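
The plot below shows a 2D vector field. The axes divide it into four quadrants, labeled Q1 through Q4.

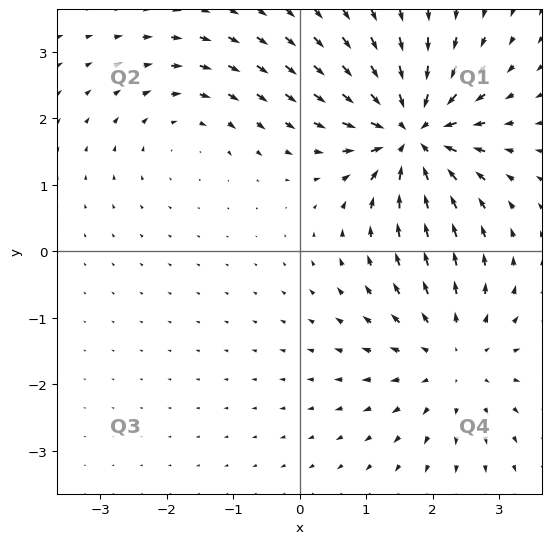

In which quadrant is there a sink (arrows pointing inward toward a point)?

Q1

The sink sits at approximately (1.7, 1.8), which lies in quadrant Q1. The divergence there is about -6, negative as expected for a sink.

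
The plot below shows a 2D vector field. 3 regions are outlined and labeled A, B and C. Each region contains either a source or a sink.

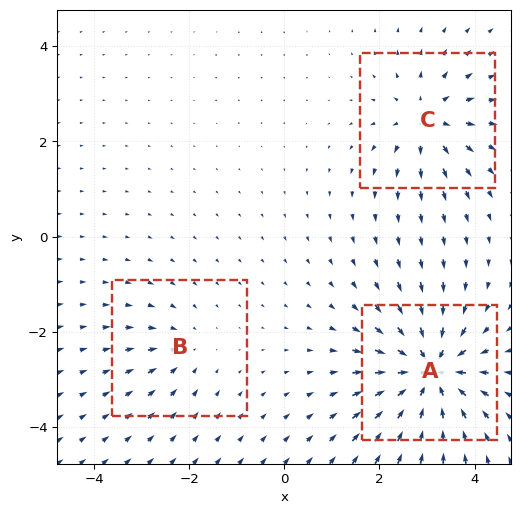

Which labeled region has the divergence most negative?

A

Divergence at each region's feature centre — A: about -7, B: about -2, C: about +4. Region A is most negative.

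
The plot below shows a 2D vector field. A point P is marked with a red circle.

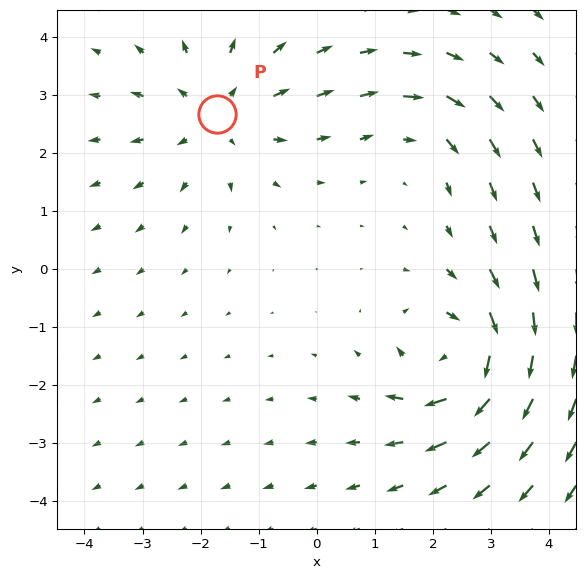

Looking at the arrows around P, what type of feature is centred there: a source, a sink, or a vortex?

source

At P (-1.7, 2.7) the arrows spread outward. Divergence about +3, curl ≈0 — positive divergence with near-zero curl is a source.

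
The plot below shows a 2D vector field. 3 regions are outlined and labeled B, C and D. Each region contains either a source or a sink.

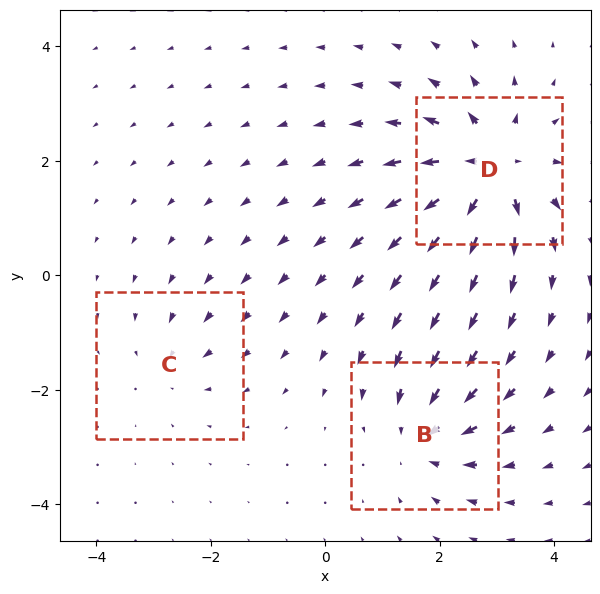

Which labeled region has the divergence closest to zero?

C

Divergence at each region's feature centre — B: about -4, C: about -2, D: about +5. Region C is closest to zero.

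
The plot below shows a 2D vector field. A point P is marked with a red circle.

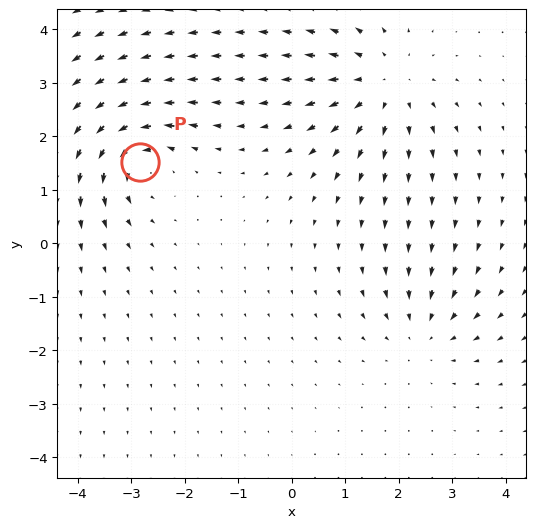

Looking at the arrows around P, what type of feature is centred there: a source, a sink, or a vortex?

At P (-2.8, 1.5) the arrows circulate counterclockwise. Divergence ≈0, curl about +6 — near-zero divergence with nonzero curl is a vortex.

vortex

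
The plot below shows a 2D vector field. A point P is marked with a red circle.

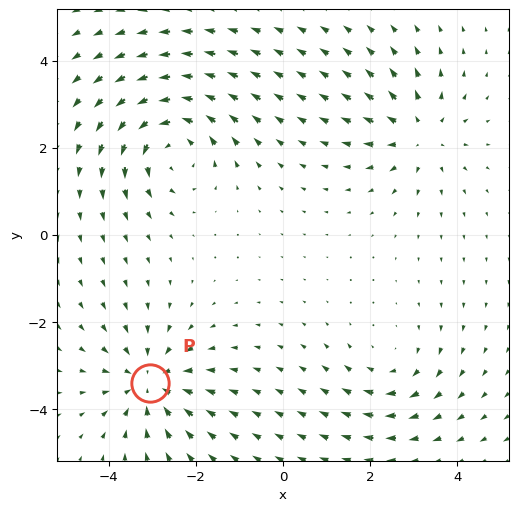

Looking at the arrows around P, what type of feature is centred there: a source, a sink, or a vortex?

sink

At P (-3.0, -3.4) the arrows converge inward. Divergence about -4, curl ≈0 — negative divergence with near-zero curl is a sink.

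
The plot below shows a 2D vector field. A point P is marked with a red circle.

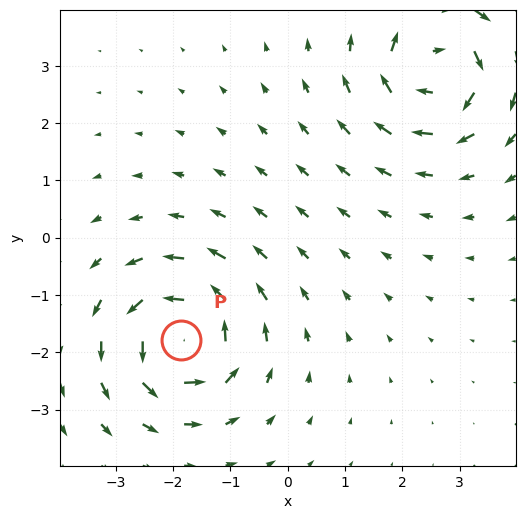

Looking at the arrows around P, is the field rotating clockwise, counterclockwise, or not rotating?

counterclockwise

Near P at (-1.9, -1.8) the arrows circulate counterclockwise. The curl (z-component) there is about +7; positive curl means counterclockwise rotation.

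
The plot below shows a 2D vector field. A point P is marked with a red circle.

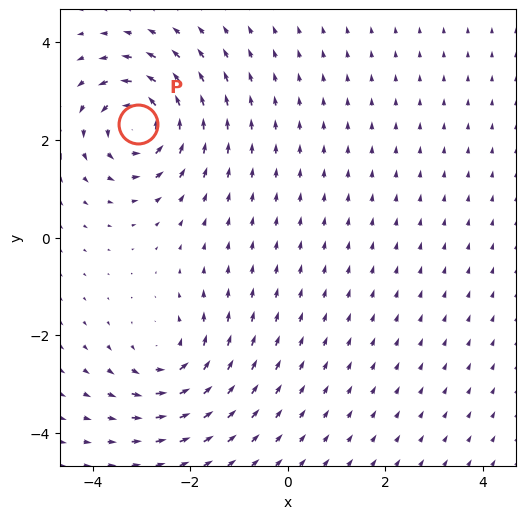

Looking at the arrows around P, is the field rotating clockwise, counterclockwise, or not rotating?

counterclockwise

Near P at (-3.1, 2.3) the arrows circulate counterclockwise. The curl (z-component) there is about +6; positive curl means counterclockwise rotation.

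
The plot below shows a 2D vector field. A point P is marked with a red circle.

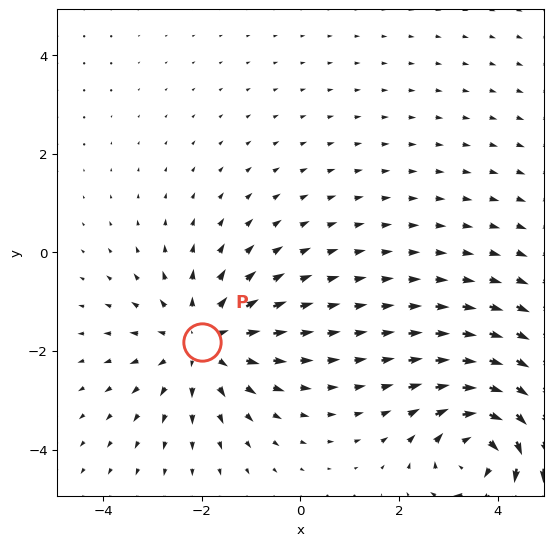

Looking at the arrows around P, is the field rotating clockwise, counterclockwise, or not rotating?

not rotating

Near P at (-2.0, -1.8) the arrows show no circulation. The curl there is ≈0.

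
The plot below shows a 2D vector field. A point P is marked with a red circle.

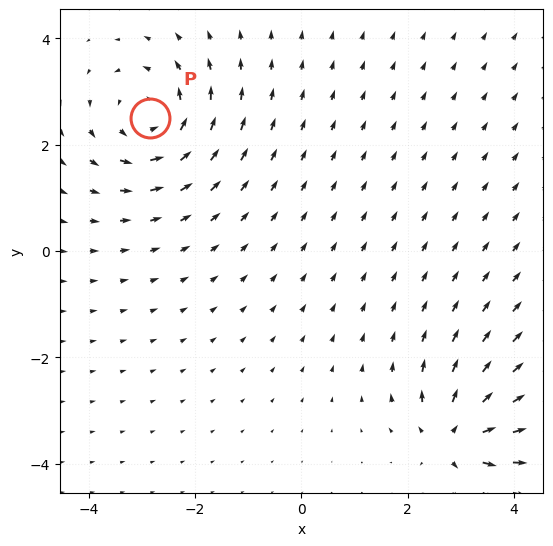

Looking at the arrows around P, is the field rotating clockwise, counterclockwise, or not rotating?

Near P at (-2.9, 2.5) the arrows circulate counterclockwise. The curl (z-component) there is about +5; positive curl means counterclockwise rotation.

counterclockwise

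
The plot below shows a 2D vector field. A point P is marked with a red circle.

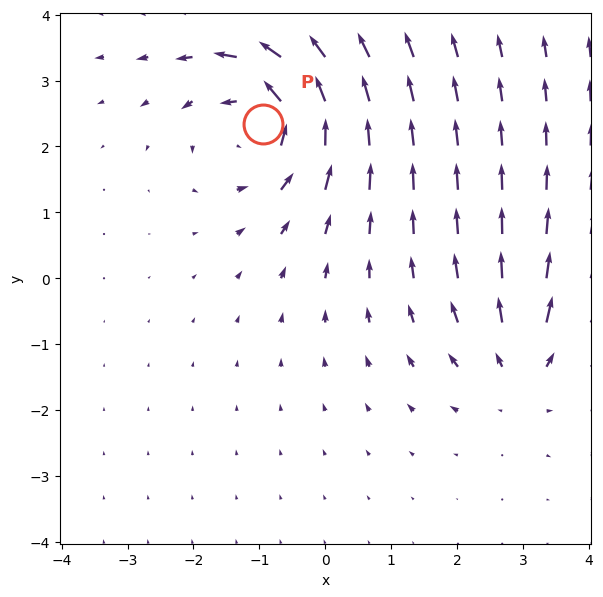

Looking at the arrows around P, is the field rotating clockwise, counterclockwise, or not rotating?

counterclockwise

Near P at (-0.9, 2.3) the arrows circulate counterclockwise. The curl (z-component) there is about +4; positive curl means counterclockwise rotation.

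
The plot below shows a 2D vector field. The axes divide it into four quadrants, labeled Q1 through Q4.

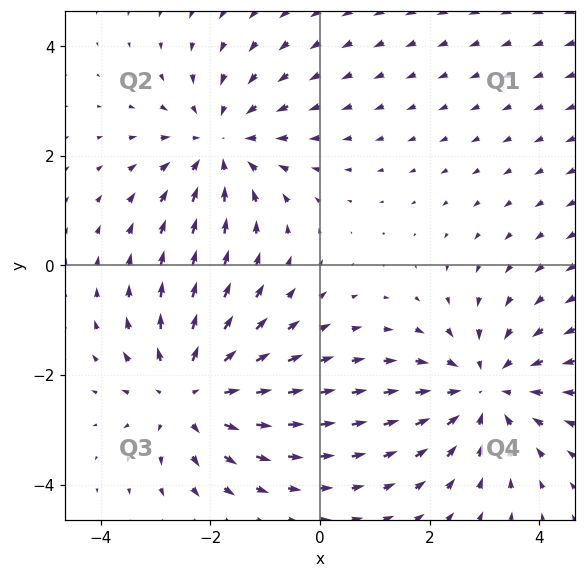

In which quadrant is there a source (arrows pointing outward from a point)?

The source sits at approximately (-2.4, -2.3), which lies in quadrant Q3. The divergence there is about +3, positive as expected for a source.

Q3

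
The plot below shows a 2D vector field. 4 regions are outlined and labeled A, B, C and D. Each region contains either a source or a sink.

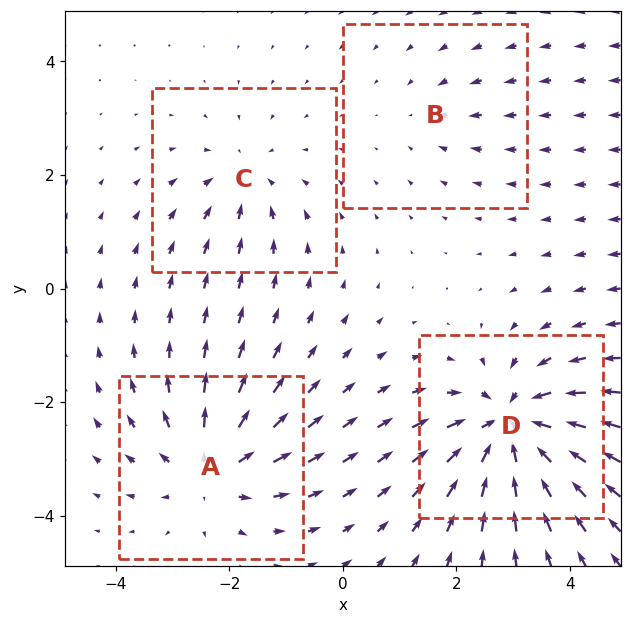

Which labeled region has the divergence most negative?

Divergence at each region's feature centre — A: about +6, B: about -2, C: about -4, D: about -8. Region D is most negative.

D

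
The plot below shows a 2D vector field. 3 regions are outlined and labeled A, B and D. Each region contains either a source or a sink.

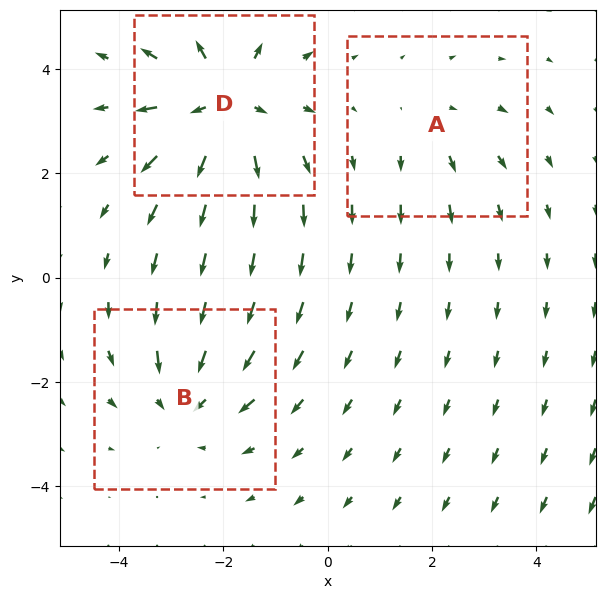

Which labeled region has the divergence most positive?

D

Divergence at each region's feature centre — A: about +2, B: about -3, D: about +4. Region D is most positive.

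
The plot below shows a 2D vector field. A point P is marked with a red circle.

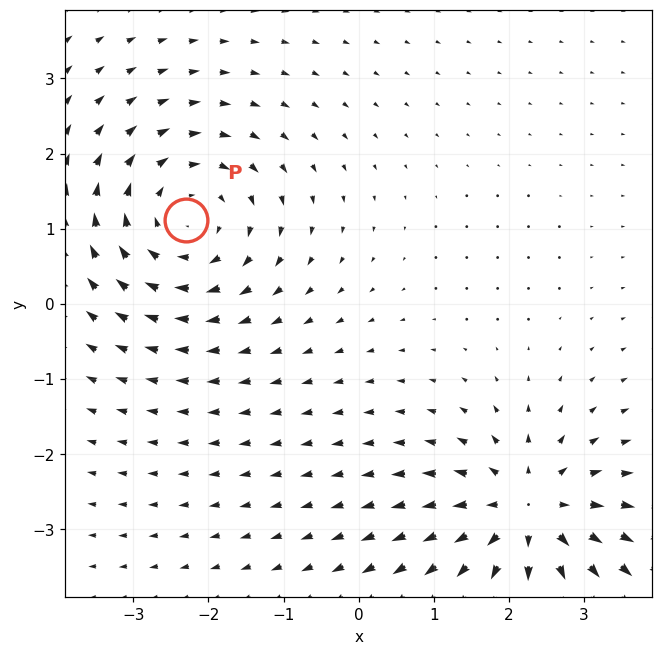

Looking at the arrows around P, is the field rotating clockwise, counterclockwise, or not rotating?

Near P at (-2.3, 1.1) the arrows circulate clockwise. The curl (z-component) there is about -4; negative curl means clockwise rotation.

clockwise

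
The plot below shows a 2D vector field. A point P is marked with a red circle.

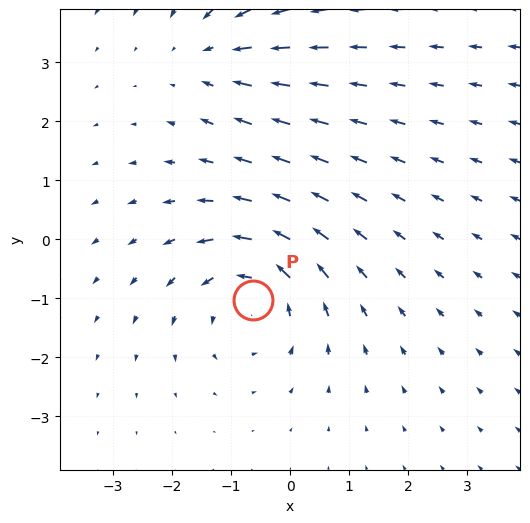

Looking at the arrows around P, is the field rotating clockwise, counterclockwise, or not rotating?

counterclockwise

Near P at (-0.6, -1.0) the arrows circulate counterclockwise. The curl (z-component) there is about +4; positive curl means counterclockwise rotation.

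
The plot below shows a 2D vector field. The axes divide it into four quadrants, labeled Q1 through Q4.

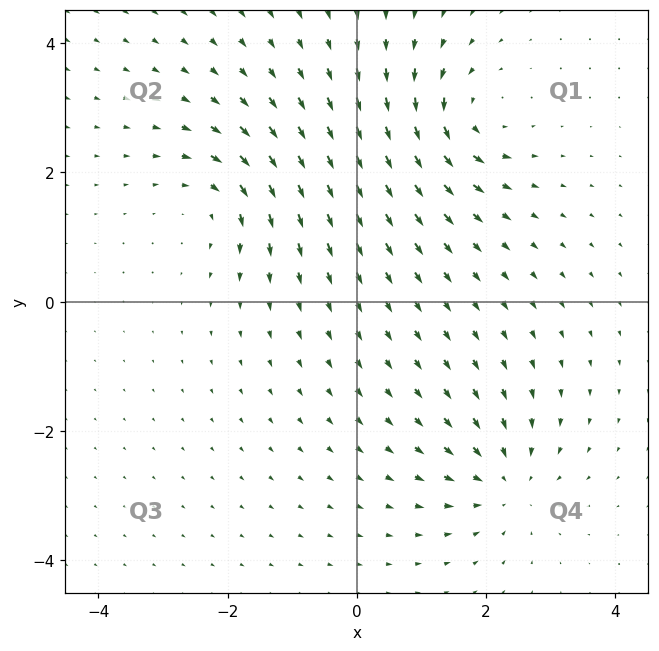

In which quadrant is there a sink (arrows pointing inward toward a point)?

The sink sits at approximately (2.3, -2.8), which lies in quadrant Q4. The divergence there is about -5, negative as expected for a sink.

Q4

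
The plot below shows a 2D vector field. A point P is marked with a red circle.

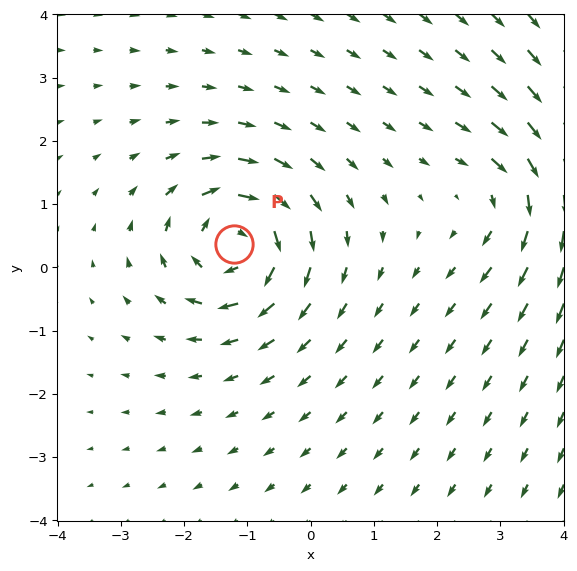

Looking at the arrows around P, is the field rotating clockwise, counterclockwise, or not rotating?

clockwise

Near P at (-1.2, 0.4) the arrows circulate clockwise. The curl (z-component) there is about -6; negative curl means clockwise rotation.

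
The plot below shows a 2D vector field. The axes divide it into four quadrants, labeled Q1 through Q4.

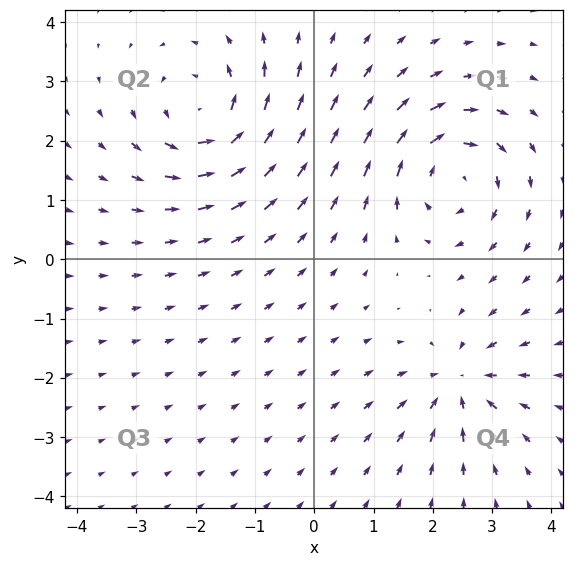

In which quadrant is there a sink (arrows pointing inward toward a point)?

Q4

The sink sits at approximately (2.4, -2.1), which lies in quadrant Q4. The divergence there is about -4, negative as expected for a sink.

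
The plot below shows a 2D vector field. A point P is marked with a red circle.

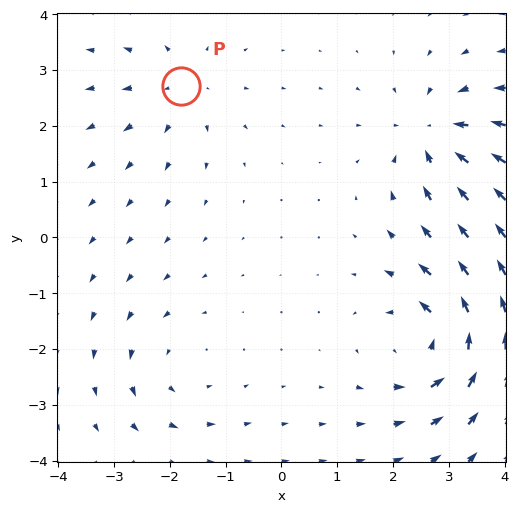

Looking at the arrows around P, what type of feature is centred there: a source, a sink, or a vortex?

source

At P (-1.8, 2.7) the arrows spread outward. Divergence about +3, curl ≈0 — positive divergence with near-zero curl is a source.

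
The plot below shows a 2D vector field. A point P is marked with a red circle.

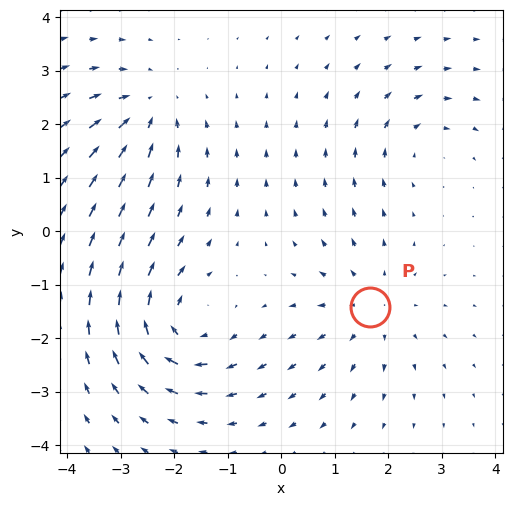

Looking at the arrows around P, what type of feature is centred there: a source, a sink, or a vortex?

At P (1.7, -1.4) the arrows spread outward. Divergence about +3, curl ≈0 — positive divergence with near-zero curl is a source.

source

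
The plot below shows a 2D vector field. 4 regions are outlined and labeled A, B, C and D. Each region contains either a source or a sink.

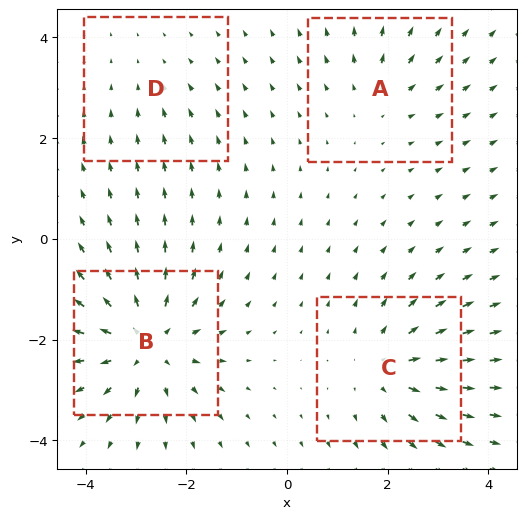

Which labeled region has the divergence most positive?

Divergence at each region's feature centre — A: about +3, B: about +7, C: about +5, D: about -2. Region B is most positive.

B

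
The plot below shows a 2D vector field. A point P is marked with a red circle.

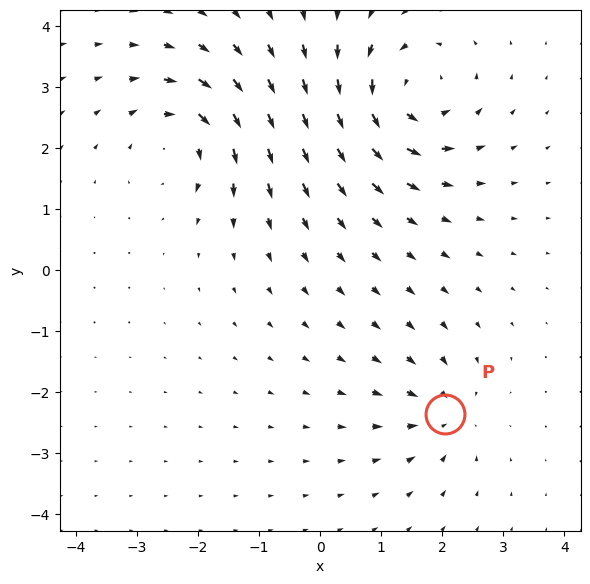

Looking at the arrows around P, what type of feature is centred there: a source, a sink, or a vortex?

At P (2.0, -2.4) the arrows converge inward. Divergence about -4, curl ≈0 — negative divergence with near-zero curl is a sink.

sink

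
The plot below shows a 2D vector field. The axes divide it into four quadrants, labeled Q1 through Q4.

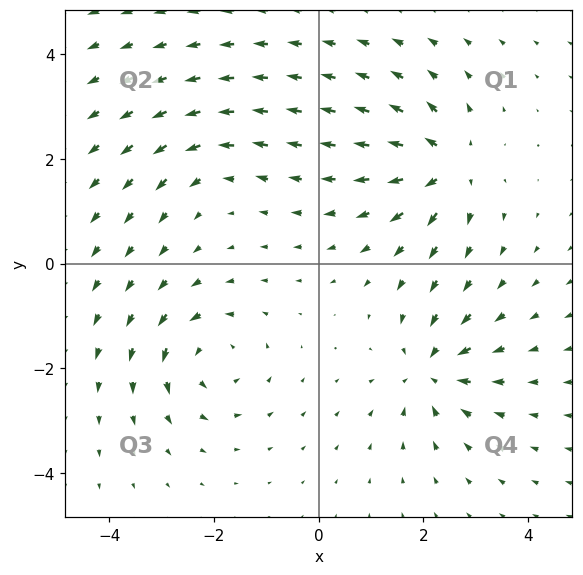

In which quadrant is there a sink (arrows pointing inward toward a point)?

Q4

The sink sits at approximately (2.2, -2.0), which lies in quadrant Q4. The divergence there is about -5, negative as expected for a sink.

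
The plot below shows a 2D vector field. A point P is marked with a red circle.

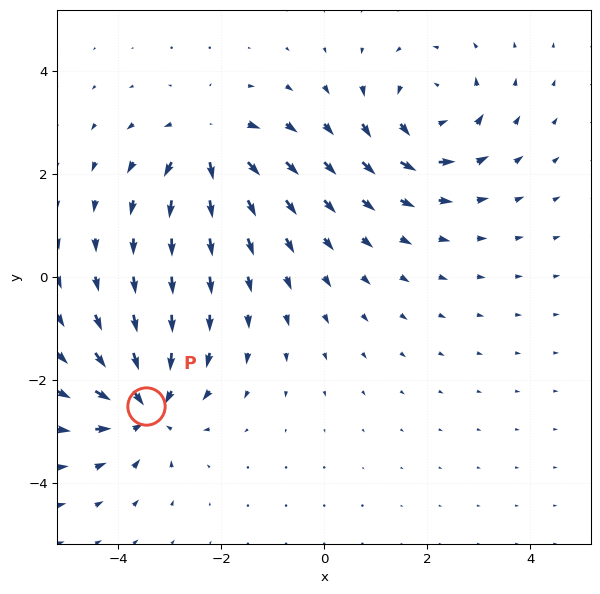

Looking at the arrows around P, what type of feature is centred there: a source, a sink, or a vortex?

At P (-3.5, -2.5) the arrows converge inward. Divergence about -5, curl ≈0 — negative divergence with near-zero curl is a sink.

sink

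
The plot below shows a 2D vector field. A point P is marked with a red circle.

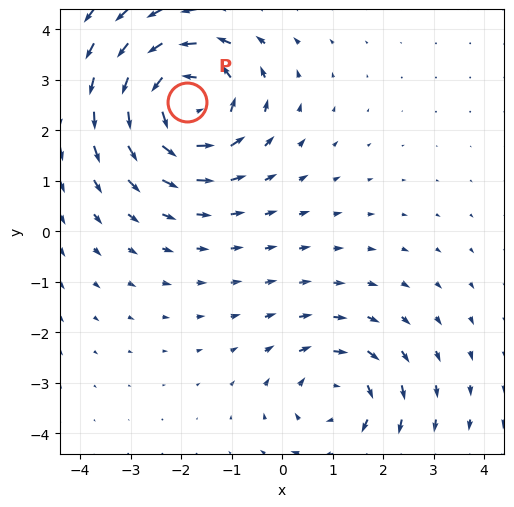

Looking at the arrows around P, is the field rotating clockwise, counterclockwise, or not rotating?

Near P at (-1.9, 2.6) the arrows circulate counterclockwise. The curl (z-component) there is about +5; positive curl means counterclockwise rotation.

counterclockwise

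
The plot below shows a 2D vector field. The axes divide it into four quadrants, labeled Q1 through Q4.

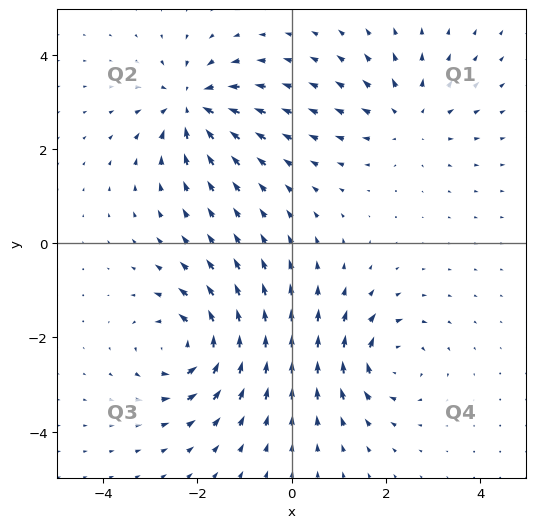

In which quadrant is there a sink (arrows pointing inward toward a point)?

Q2

The sink sits at approximately (-2.1, 2.9), which lies in quadrant Q2. The divergence there is about -6, negative as expected for a sink.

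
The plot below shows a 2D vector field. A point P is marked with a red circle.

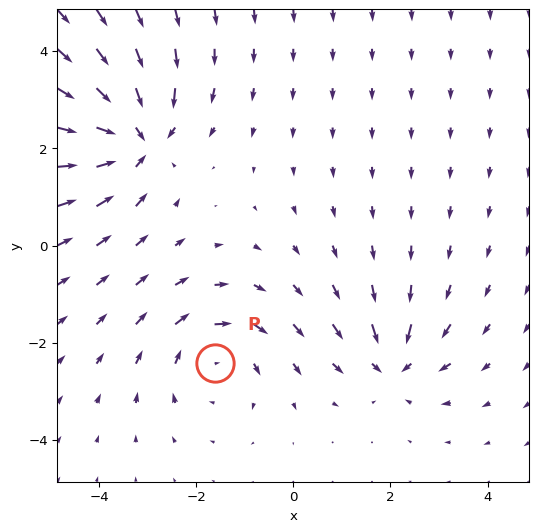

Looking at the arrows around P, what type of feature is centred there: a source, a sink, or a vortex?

vortex

At P (-1.6, -2.4) the arrows circulate clockwise. Divergence ≈0, curl about -3 — near-zero divergence with nonzero curl is a vortex.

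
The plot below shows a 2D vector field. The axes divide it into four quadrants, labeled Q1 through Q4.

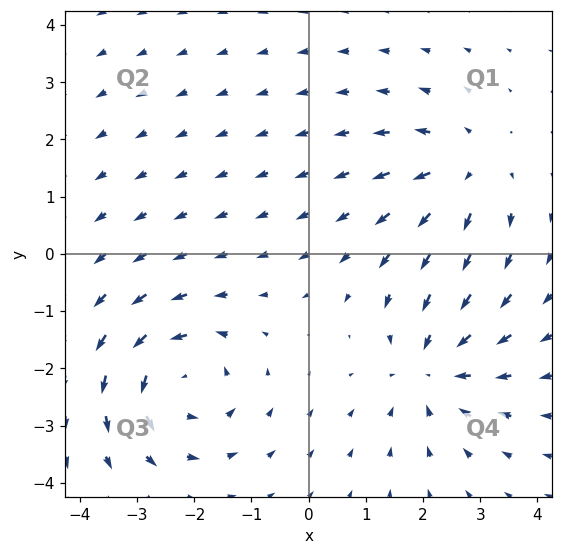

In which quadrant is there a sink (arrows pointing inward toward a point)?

The sink sits at approximately (2.2, -2.0), which lies in quadrant Q4. The divergence there is about -3, negative as expected for a sink.

Q4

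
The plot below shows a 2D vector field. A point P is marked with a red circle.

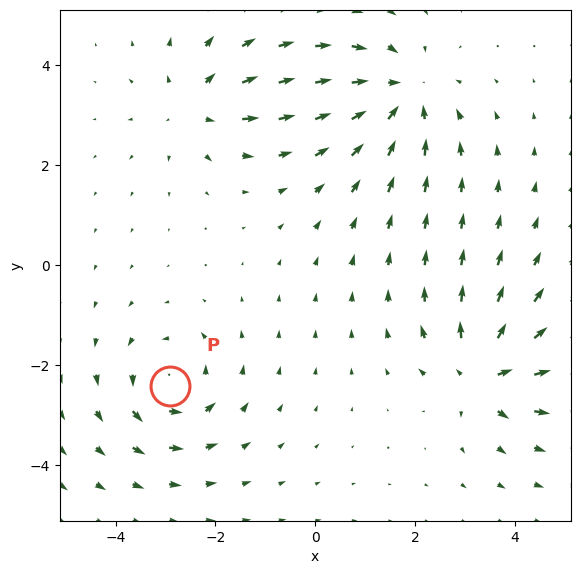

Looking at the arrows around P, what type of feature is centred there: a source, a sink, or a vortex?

vortex

At P (-2.9, -2.4) the arrows circulate counterclockwise. Divergence ≈0, curl about +4 — near-zero divergence with nonzero curl is a vortex.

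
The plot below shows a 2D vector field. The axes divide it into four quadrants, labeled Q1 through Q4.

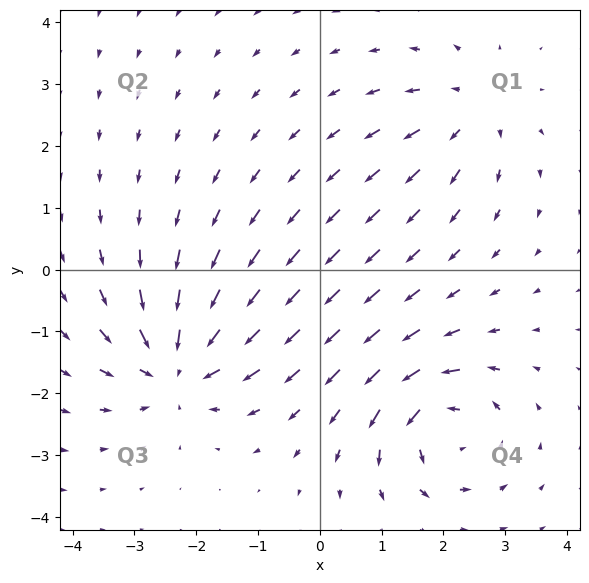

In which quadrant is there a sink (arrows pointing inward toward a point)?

The sink sits at approximately (-2.3, -1.6), which lies in quadrant Q3. The divergence there is about -5, negative as expected for a sink.

Q3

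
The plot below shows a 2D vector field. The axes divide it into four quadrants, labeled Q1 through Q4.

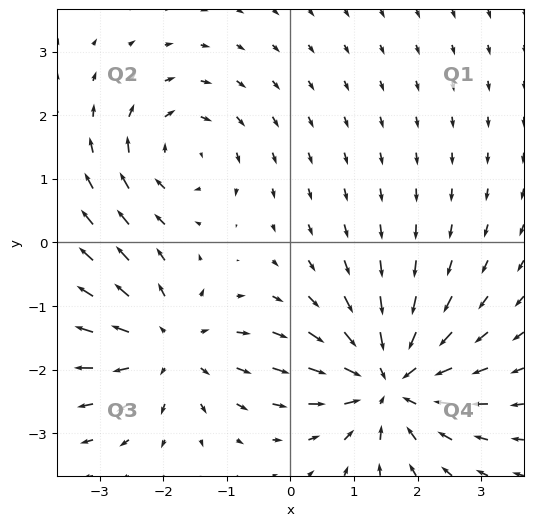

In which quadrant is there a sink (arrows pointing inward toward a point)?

Q4

The sink sits at approximately (1.5, -2.2), which lies in quadrant Q4. The divergence there is about -5, negative as expected for a sink.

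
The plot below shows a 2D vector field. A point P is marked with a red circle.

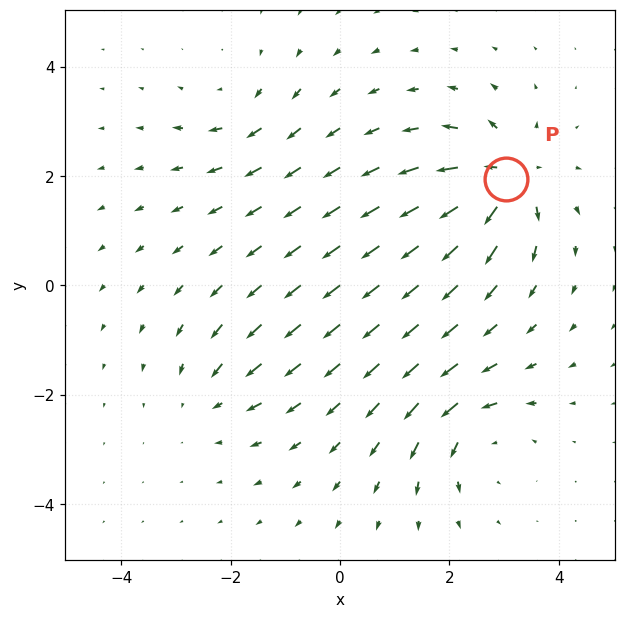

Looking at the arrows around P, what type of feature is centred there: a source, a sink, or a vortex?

At P (3.0, 1.9) the arrows spread outward. Divergence about +6, curl ≈0 — positive divergence with near-zero curl is a source.

source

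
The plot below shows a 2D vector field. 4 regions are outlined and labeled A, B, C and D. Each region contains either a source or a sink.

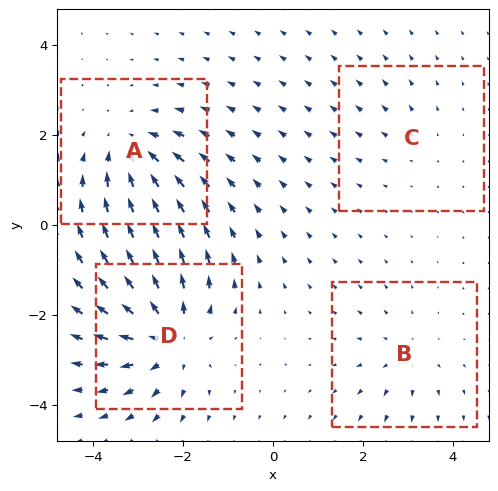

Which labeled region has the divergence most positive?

Divergence at each region's feature centre — A: about -5, B: about +3, C: about +2, D: about +6. Region D is most positive.

D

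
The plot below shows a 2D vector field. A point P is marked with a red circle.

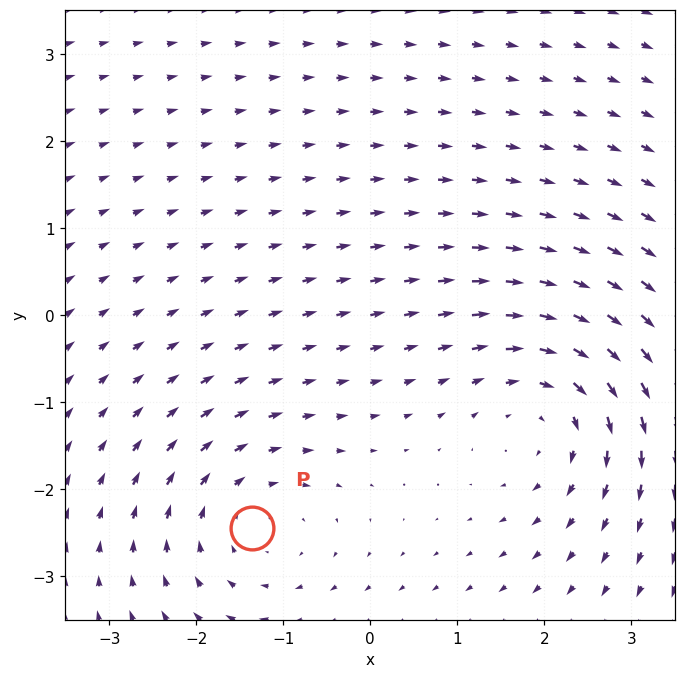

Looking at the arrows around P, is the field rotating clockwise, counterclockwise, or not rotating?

clockwise

Near P at (-1.4, -2.4) the arrows circulate clockwise. The curl (z-component) there is about -3; negative curl means clockwise rotation.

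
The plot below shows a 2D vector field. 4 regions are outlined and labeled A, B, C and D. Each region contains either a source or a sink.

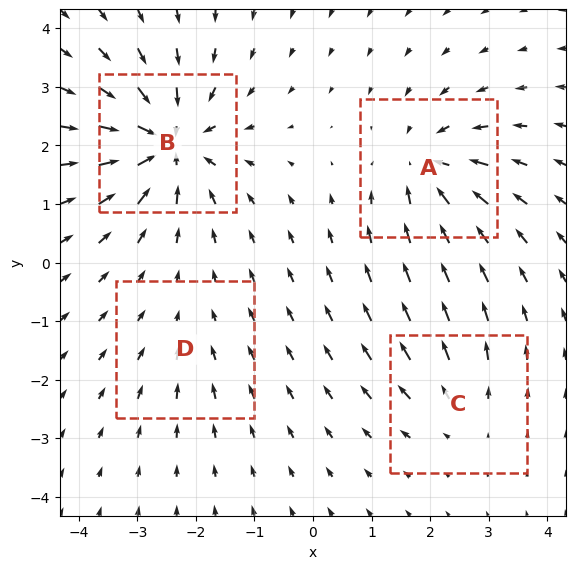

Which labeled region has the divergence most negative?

B

Divergence at each region's feature centre — A: about -6, B: about -8, C: about +3, D: about -2. Region B is most negative.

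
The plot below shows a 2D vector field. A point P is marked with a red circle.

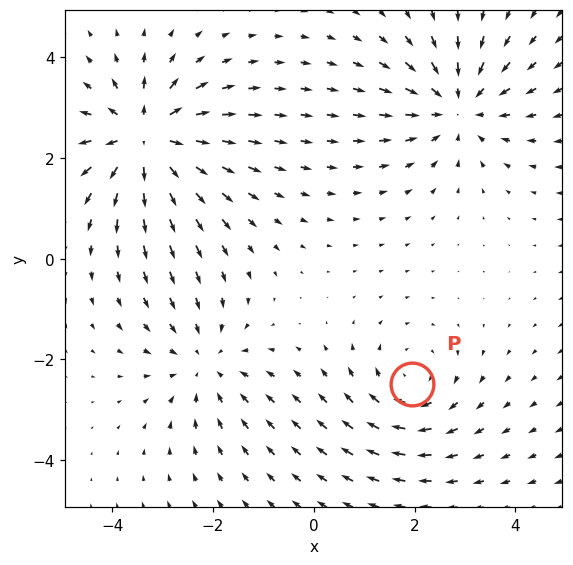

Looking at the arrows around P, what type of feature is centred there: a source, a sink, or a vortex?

vortex

At P (1.9, -2.5) the arrows circulate clockwise. Divergence ≈0, curl about -3 — near-zero divergence with nonzero curl is a vortex.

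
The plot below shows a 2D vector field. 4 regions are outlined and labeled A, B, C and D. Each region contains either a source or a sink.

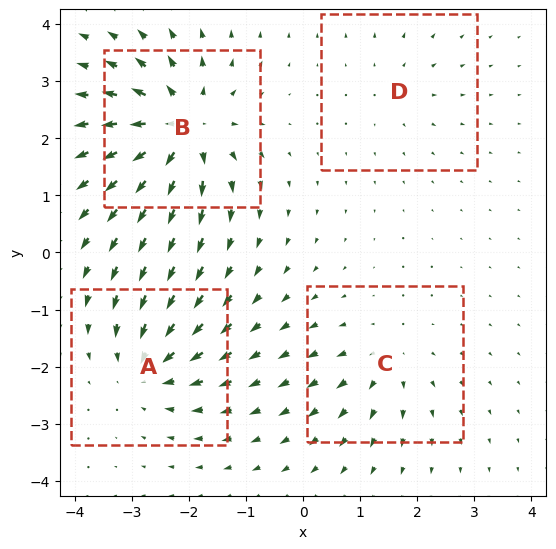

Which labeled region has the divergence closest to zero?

Divergence at each region's feature centre — A: about -6, B: about +8, C: about +4, D: about +3. Region D is closest to zero.

D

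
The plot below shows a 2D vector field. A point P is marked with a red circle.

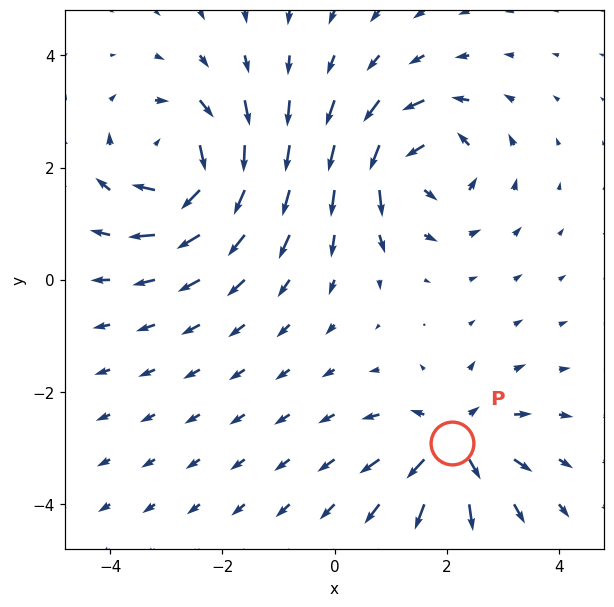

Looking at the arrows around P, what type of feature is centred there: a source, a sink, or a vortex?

At P (2.1, -2.9) the arrows spread outward. Divergence about +5, curl ≈0 — positive divergence with near-zero curl is a source.

source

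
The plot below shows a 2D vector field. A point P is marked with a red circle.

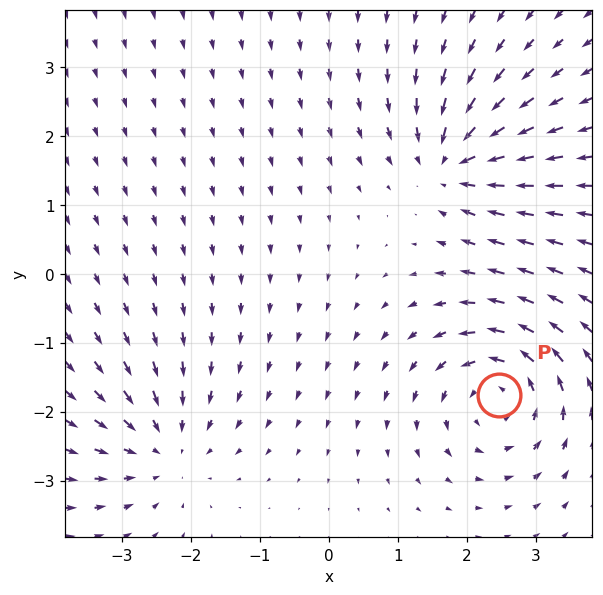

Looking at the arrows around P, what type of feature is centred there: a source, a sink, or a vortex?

vortex

At P (2.5, -1.8) the arrows circulate counterclockwise. Divergence ≈0, curl about +6 — near-zero divergence with nonzero curl is a vortex.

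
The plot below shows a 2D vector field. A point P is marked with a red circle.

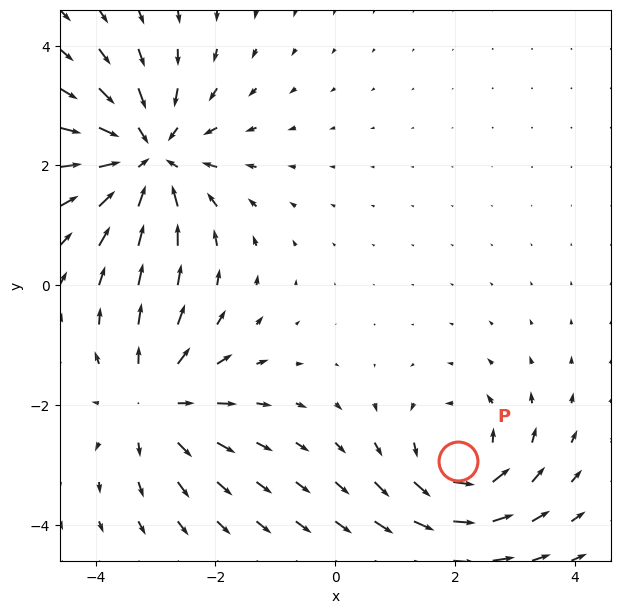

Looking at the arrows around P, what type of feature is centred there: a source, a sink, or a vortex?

At P (2.1, -2.9) the arrows circulate counterclockwise. Divergence ≈0, curl about +4 — near-zero divergence with nonzero curl is a vortex.

vortex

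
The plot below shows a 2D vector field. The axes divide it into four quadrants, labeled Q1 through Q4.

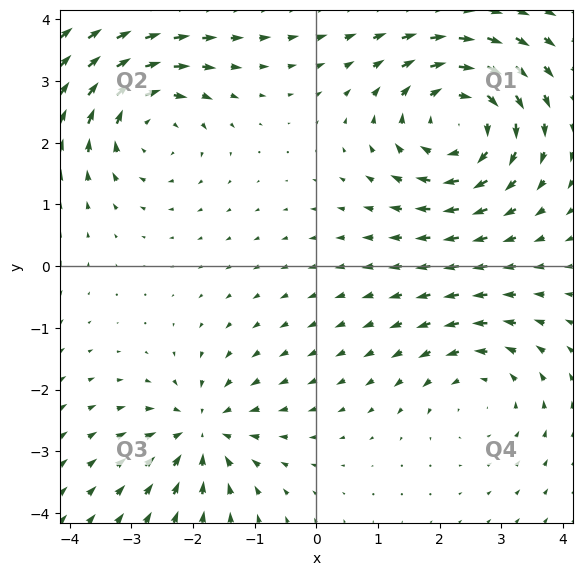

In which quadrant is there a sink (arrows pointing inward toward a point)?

Q3

The sink sits at approximately (-1.8, -2.7), which lies in quadrant Q3. The divergence there is about -4, negative as expected for a sink.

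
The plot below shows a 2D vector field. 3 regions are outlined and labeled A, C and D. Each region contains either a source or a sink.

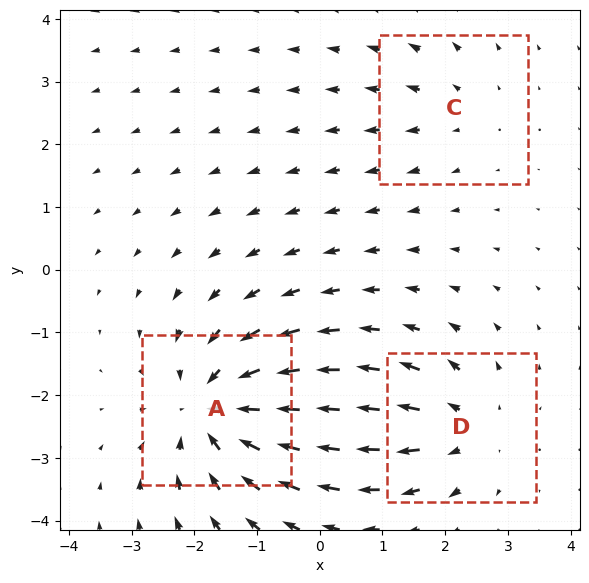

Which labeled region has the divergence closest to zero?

C

Divergence at each region's feature centre — A: about -5, C: about +2, D: about +3. Region C is closest to zero.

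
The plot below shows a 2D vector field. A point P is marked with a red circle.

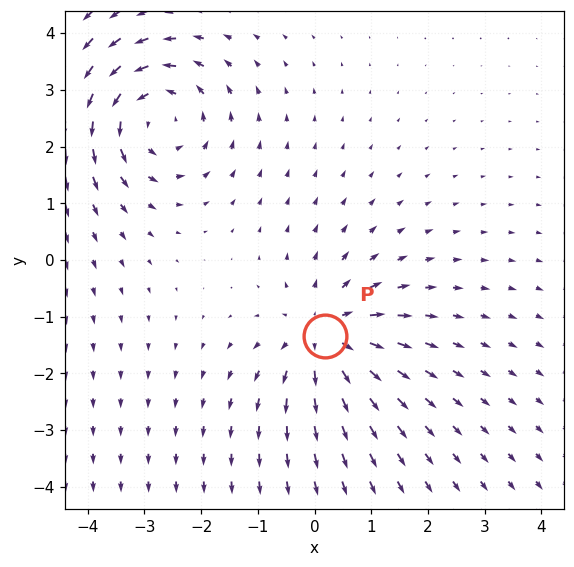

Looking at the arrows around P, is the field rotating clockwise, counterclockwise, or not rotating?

Near P at (0.2, -1.3) the arrows show no circulation. The curl there is ≈0.

not rotating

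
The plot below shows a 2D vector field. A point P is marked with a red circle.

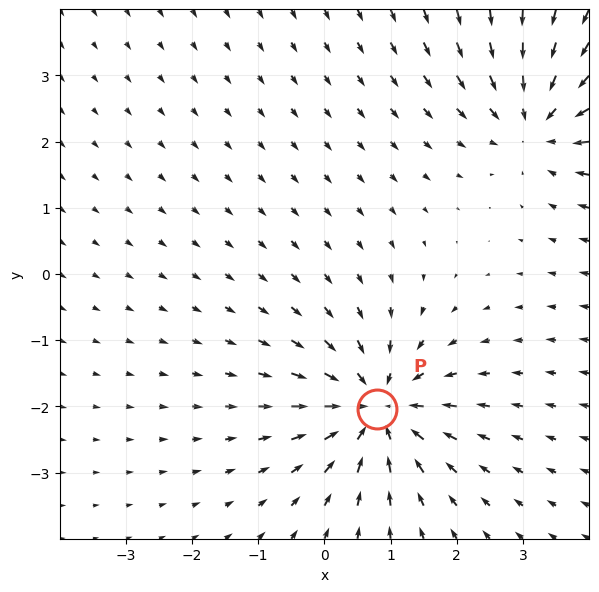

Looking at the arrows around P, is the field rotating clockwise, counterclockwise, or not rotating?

not rotating

Near P at (0.8, -2.0) the arrows show no circulation. The curl there is ≈0.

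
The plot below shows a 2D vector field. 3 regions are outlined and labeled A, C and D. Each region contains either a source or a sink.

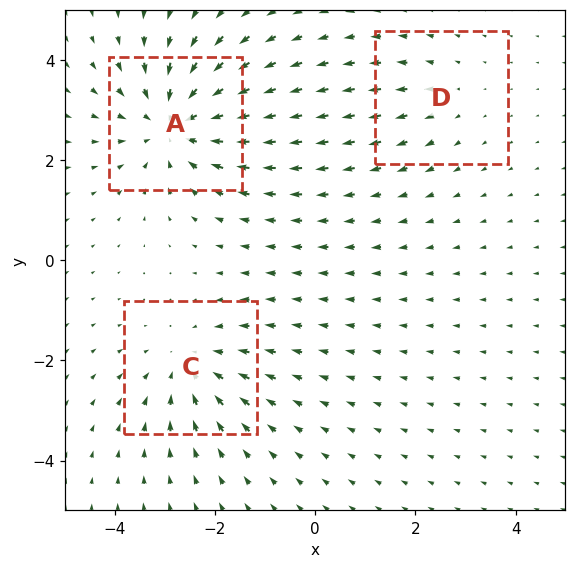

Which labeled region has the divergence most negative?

Divergence at each region's feature centre — A: about -4, C: about -3, D: about +2. Region A is most negative.

A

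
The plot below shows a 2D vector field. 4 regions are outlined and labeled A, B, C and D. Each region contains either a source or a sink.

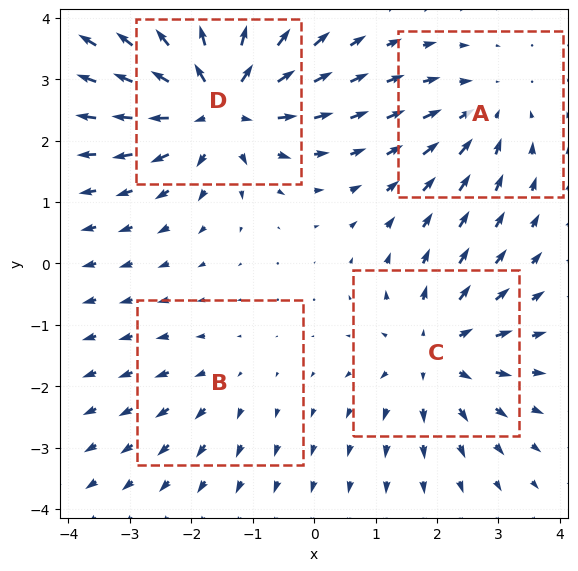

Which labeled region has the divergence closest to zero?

B

Divergence at each region's feature centre — A: about -3, B: about +2, C: about +5, D: about +7. Region B is closest to zero.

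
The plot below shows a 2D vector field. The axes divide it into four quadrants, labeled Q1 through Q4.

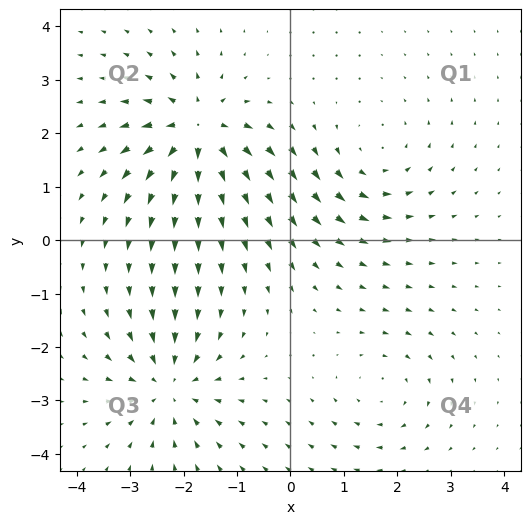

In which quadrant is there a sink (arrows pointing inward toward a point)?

Q3

The sink sits at approximately (-2.3, -2.7), which lies in quadrant Q3. The divergence there is about -5, negative as expected for a sink.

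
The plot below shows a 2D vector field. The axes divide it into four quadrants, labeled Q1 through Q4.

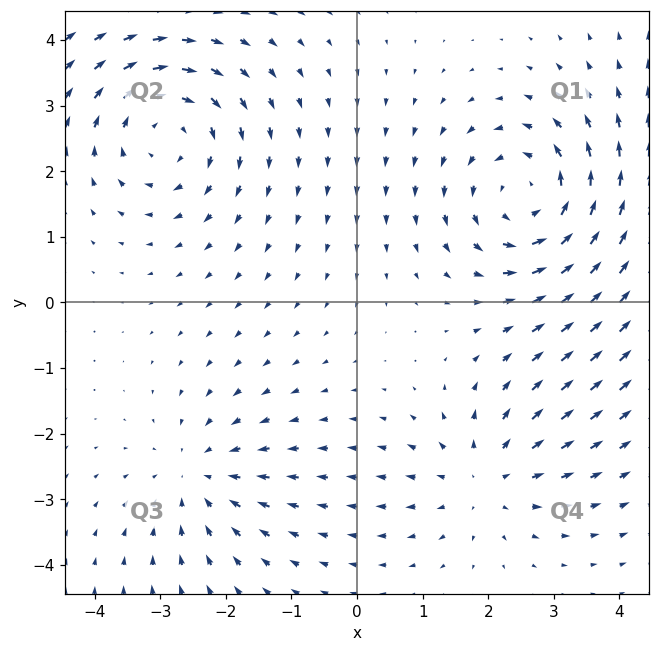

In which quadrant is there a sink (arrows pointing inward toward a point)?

The sink sits at approximately (-2.4, -2.6), which lies in quadrant Q3. The divergence there is about -3, negative as expected for a sink.

Q3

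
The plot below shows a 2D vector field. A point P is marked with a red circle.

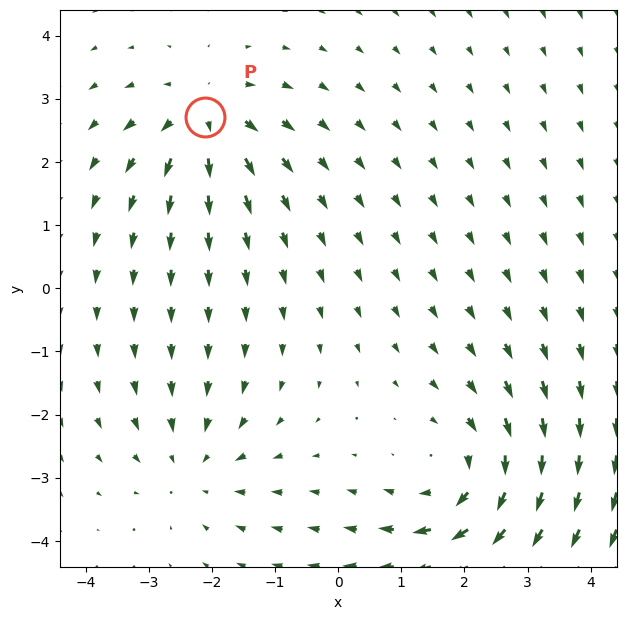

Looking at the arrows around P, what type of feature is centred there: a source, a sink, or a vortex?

source

At P (-2.1, 2.7) the arrows spread outward. Divergence about +3, curl ≈0 — positive divergence with near-zero curl is a source.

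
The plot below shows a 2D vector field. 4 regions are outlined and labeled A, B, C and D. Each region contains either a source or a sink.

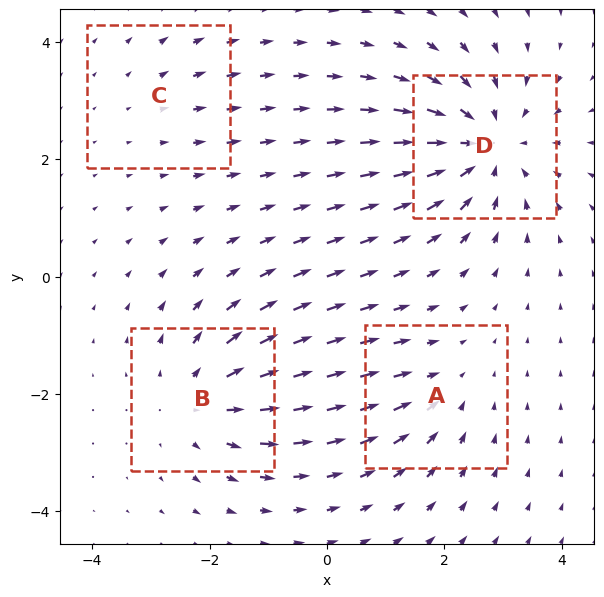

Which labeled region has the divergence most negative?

Divergence at each region's feature centre — A: about -3, B: about +4, C: about +2, D: about -6. Region D is most negative.

D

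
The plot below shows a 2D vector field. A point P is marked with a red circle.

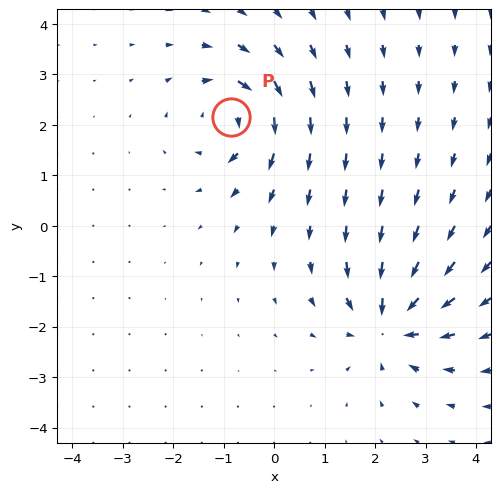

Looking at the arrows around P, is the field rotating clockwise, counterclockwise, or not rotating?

clockwise

Near P at (-0.8, 2.2) the arrows circulate clockwise. The curl (z-component) there is about -4; negative curl means clockwise rotation.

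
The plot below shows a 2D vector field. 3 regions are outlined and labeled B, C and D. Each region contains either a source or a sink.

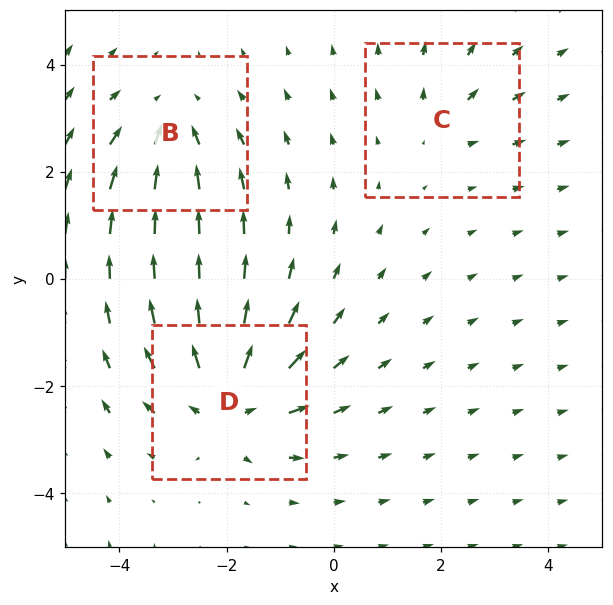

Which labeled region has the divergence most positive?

D

Divergence at each region's feature centre — B: about -3, C: about +2, D: about +5. Region D is most positive.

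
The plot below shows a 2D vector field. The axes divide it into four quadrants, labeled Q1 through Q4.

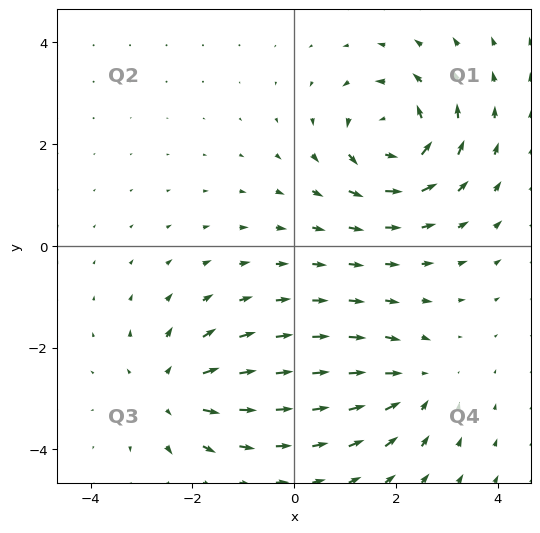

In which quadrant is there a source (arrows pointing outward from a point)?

The source sits at approximately (-2.4, -2.9), which lies in quadrant Q3. The divergence there is about +3, positive as expected for a source.

Q3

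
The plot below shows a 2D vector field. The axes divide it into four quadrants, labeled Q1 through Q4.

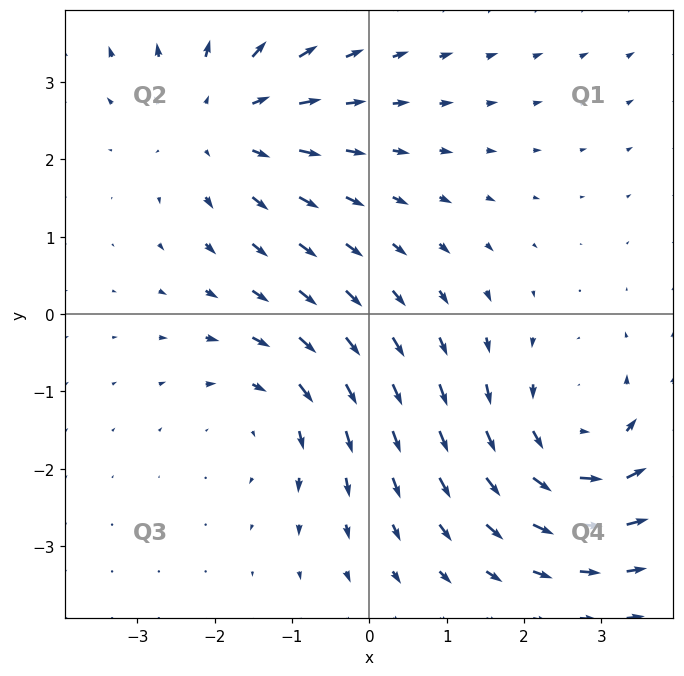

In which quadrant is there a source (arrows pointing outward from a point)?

Q2

The source sits at approximately (-1.9, 2.5), which lies in quadrant Q2. The divergence there is about +3, positive as expected for a source.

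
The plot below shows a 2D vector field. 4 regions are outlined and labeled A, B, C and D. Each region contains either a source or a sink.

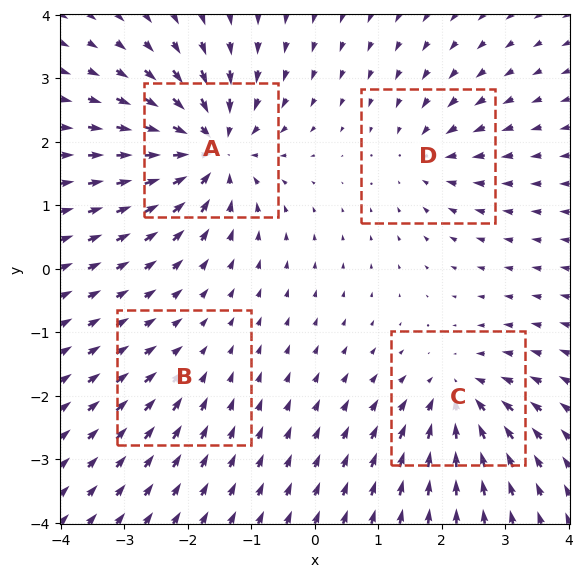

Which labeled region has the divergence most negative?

Divergence at each region's feature centre — A: about -8, B: about -2, C: about -6, D: about -4. Region A is most negative.

A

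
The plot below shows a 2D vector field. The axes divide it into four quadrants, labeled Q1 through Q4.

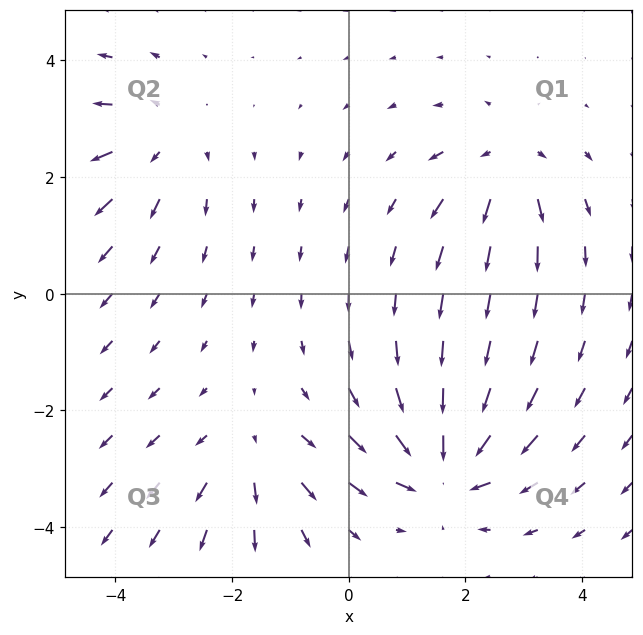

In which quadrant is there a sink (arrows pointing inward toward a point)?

Q4

The sink sits at approximately (1.6, -3.0), which lies in quadrant Q4. The divergence there is about -6, negative as expected for a sink.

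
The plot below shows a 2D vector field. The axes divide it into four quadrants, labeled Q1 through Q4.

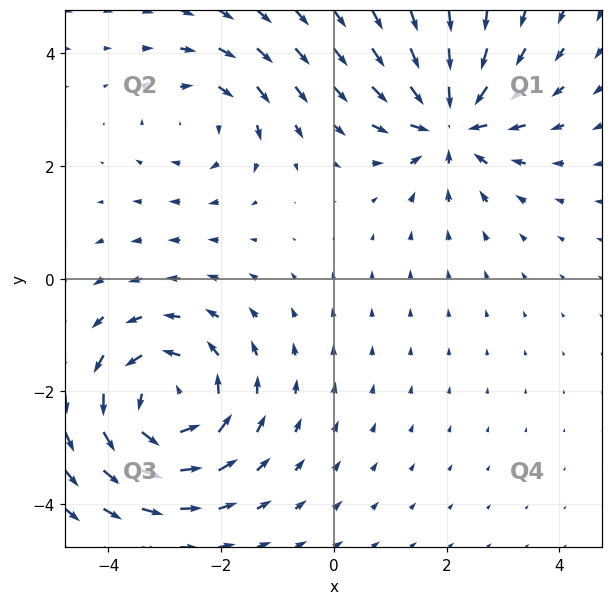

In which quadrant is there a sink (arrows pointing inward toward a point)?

The sink sits at approximately (2.1, 2.8), which lies in quadrant Q1. The divergence there is about -5, negative as expected for a sink.

Q1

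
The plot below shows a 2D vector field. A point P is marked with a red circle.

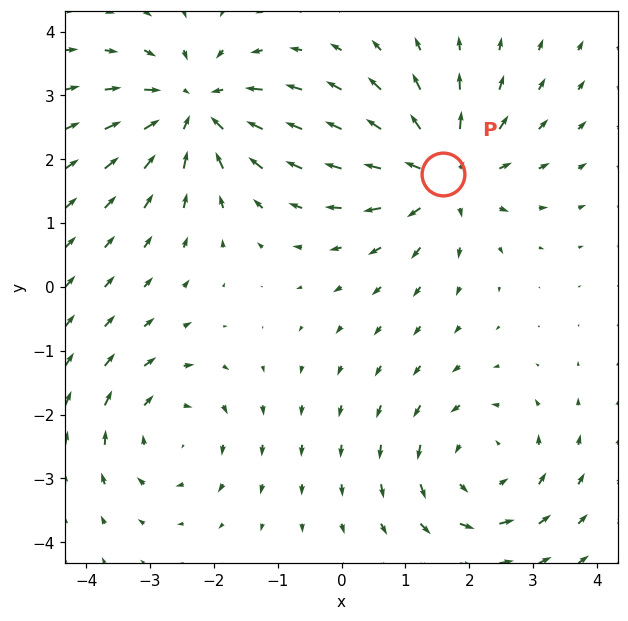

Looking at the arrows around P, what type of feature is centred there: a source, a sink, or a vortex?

At P (1.6, 1.8) the arrows spread outward. Divergence about +5, curl ≈0 — positive divergence with near-zero curl is a source.

source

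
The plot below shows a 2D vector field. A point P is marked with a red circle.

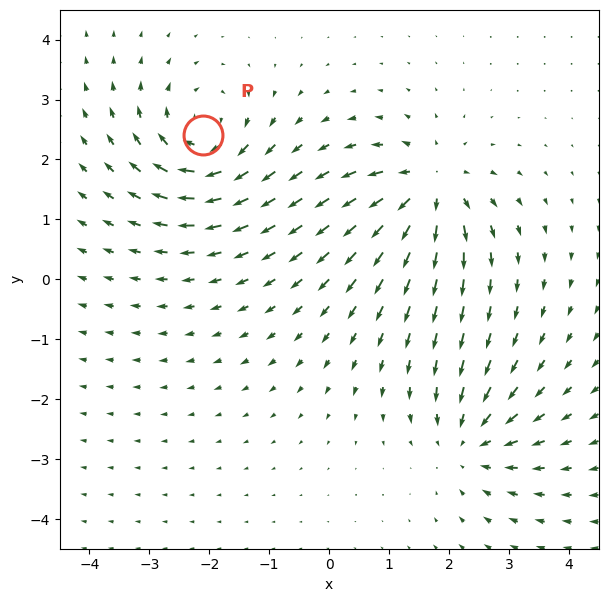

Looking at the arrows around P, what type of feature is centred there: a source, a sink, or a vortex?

vortex

At P (-2.1, 2.4) the arrows circulate clockwise. Divergence ≈0, curl about -7 — near-zero divergence with nonzero curl is a vortex.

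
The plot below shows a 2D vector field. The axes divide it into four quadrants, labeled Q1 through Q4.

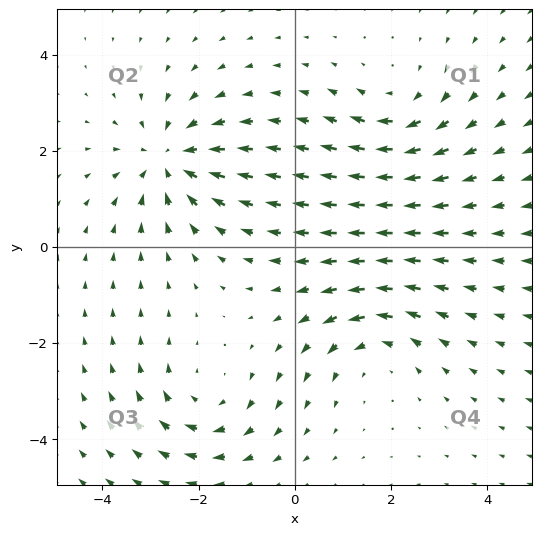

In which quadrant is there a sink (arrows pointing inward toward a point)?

The sink sits at approximately (-2.6, 1.8), which lies in quadrant Q2. The divergence there is about -5, negative as expected for a sink.

Q2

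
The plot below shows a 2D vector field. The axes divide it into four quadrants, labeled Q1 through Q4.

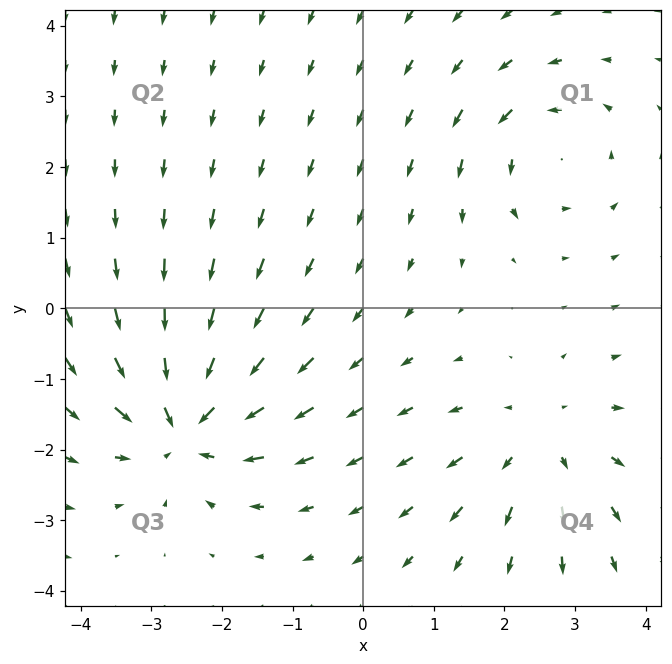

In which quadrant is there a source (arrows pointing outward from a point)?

Q4

The source sits at approximately (2.5, -1.9), which lies in quadrant Q4. The divergence there is about +3, positive as expected for a source.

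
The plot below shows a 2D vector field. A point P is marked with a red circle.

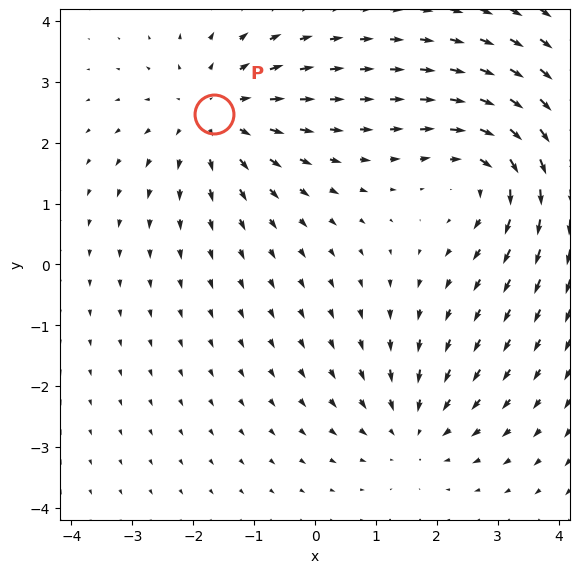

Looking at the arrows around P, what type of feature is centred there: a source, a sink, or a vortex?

source

At P (-1.7, 2.5) the arrows spread outward. Divergence about +4, curl ≈0 — positive divergence with near-zero curl is a source.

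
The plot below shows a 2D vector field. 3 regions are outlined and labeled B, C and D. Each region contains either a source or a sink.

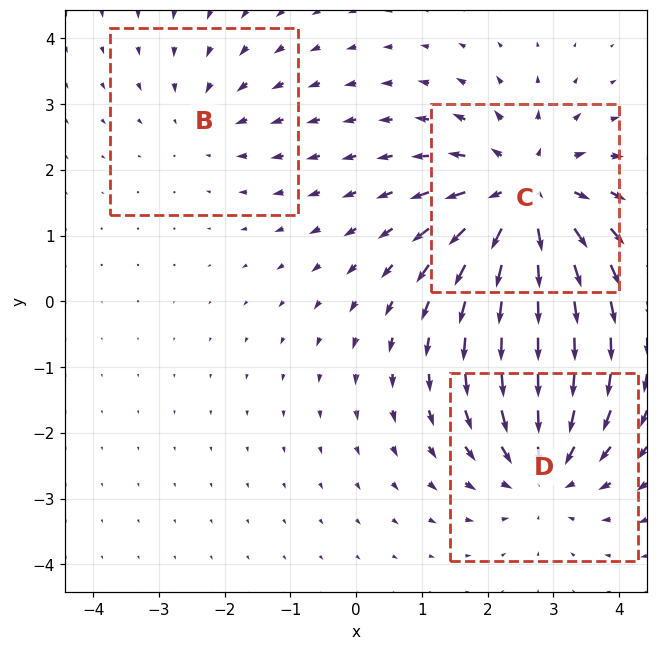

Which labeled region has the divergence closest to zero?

Divergence at each region's feature centre — B: about -2, C: about +4, D: about -3. Region B is closest to zero.

B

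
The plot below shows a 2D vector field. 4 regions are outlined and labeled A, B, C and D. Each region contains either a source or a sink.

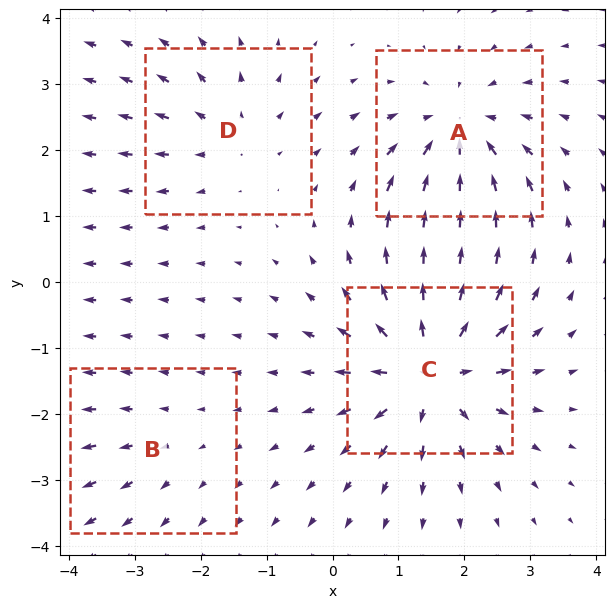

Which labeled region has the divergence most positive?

C

Divergence at each region's feature centre — A: about -6, B: about +2, C: about +8, D: about +4. Region C is most positive.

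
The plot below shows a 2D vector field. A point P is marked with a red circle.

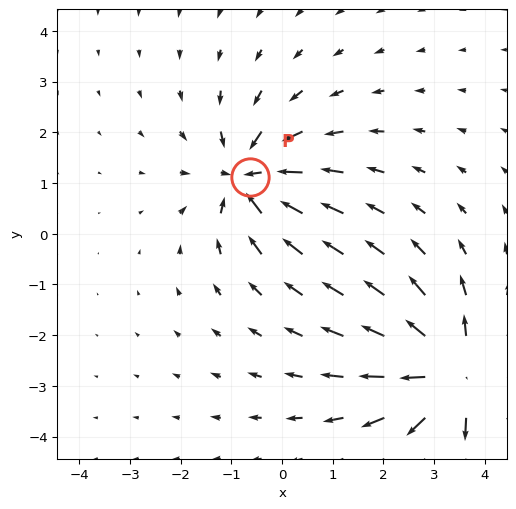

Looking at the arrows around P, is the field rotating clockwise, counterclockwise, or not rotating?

Near P at (-0.6, 1.1) the arrows show no circulation. The curl there is ≈0.

not rotating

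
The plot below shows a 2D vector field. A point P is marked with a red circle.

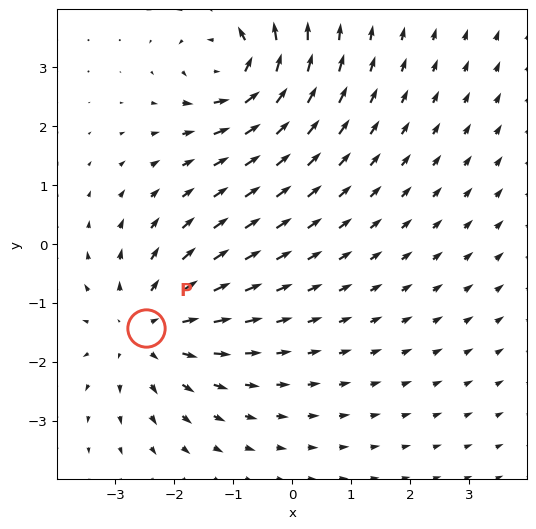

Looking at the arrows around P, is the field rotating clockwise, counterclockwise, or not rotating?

not rotating

Near P at (-2.5, -1.4) the arrows show no circulation. The curl there is ≈0.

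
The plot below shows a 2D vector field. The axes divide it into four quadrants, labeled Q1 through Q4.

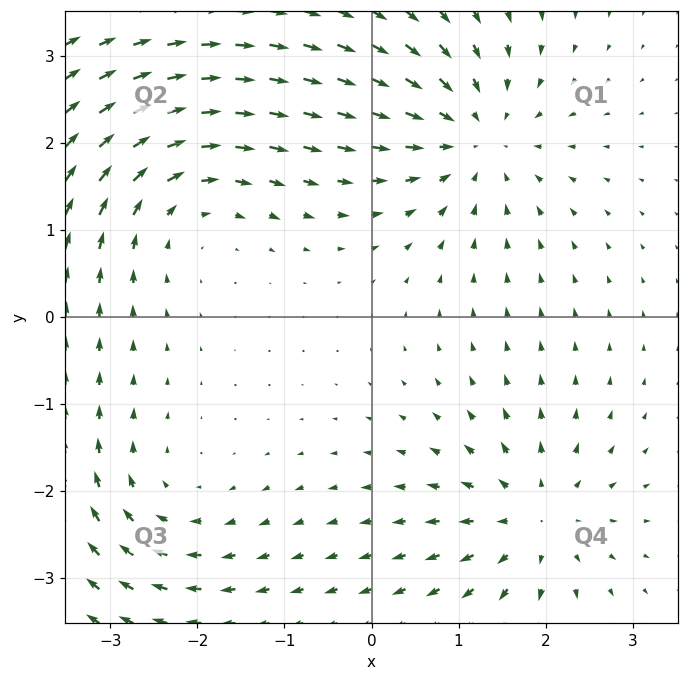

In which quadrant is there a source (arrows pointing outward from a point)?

The source sits at approximately (1.9, -2.3), which lies in quadrant Q4. The divergence there is about +5, positive as expected for a source.

Q4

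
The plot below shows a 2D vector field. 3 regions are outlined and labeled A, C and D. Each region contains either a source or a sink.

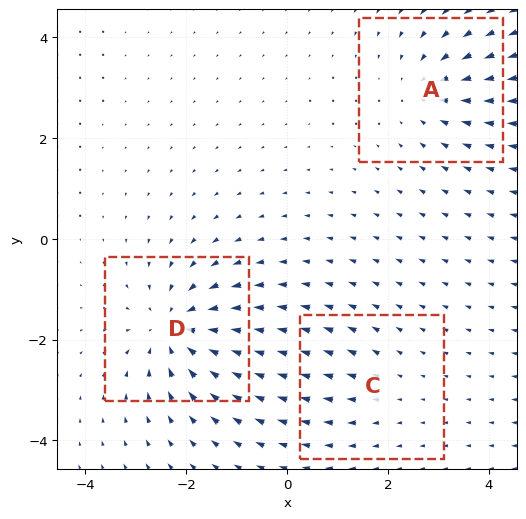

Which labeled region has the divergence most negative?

Divergence at each region's feature centre — A: about -3, C: about +2, D: about -5. Region D is most negative.

D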